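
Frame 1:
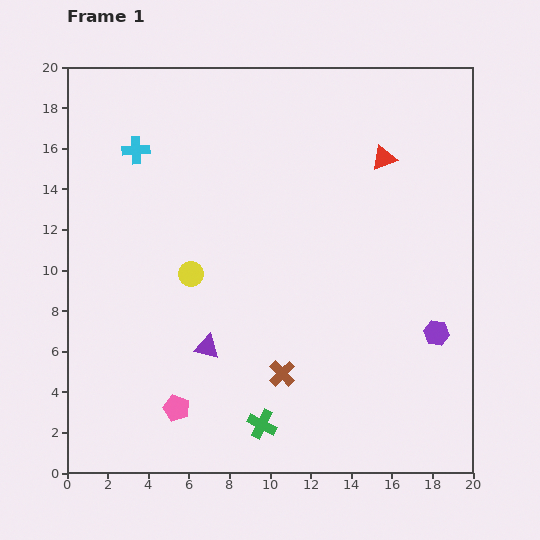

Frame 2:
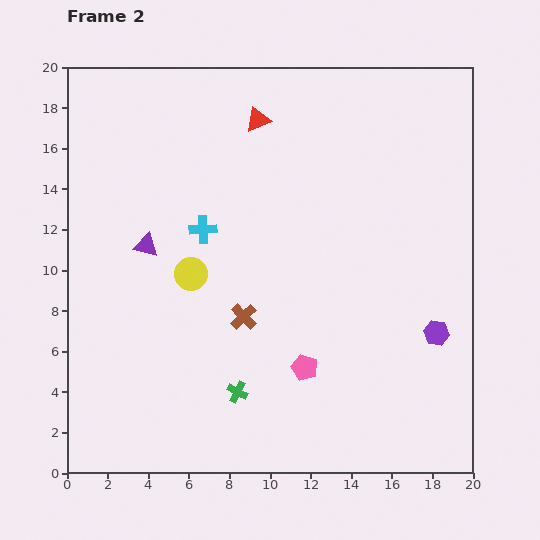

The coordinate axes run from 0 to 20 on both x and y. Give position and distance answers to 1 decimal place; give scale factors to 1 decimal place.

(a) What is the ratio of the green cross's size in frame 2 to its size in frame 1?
0.7×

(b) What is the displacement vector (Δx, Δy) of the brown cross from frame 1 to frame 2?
(-1.9, 2.8)

The brown cross was at (10.6, 4.9) in frame 1 and (8.7, 7.7) in frame 2.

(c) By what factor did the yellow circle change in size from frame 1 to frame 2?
1.3×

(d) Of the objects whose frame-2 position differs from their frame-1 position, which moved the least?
the green cross

(moved 2.0)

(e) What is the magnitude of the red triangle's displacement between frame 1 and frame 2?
6.5

The red triangle moved from (15.6, 15.5) to (9.4, 17.4), a distance of √(6.2² + 1.9²) ≈ 6.5.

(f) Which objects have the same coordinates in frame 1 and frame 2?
the purple hexagon, the yellow circle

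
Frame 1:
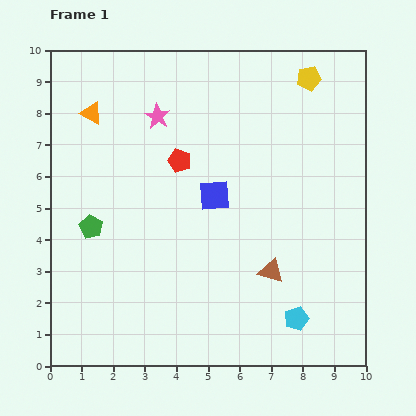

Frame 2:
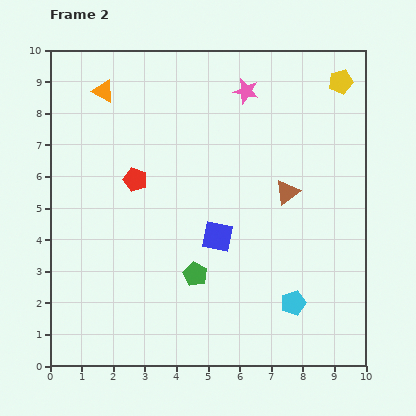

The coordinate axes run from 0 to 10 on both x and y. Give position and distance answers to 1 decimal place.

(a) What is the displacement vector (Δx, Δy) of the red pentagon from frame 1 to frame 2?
(-1.4, -0.6)

The red pentagon was at (4.1, 6.5) in frame 1 and (2.7, 5.9) in frame 2.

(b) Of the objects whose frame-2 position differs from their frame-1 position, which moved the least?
the cyan pentagon

(moved 0.5)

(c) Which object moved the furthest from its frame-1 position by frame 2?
the green pentagon

(moved 3.6; next 2.9)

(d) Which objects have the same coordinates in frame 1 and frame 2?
none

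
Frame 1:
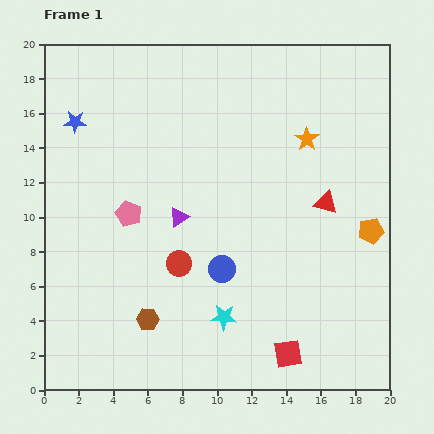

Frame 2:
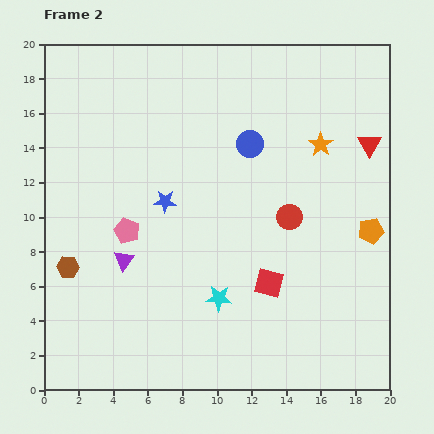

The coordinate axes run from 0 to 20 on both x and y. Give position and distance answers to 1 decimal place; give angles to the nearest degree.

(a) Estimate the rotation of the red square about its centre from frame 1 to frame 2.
23° clockwise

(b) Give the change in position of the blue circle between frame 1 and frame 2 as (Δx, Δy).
(1.6, 7.2)

The blue circle was at (10.3, 7.0) in frame 1 and (11.9, 14.2) in frame 2.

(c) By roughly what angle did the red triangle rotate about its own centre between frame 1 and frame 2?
46° clockwise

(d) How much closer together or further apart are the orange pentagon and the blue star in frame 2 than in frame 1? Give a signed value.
-6.2

Distance in frame 1: 18.2. Distance in frame 2: 12.0.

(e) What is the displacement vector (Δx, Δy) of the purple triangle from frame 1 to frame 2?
(-3.2, -2.5)

The purple triangle was at (7.8, 10.0) in frame 1 and (4.6, 7.5) in frame 2.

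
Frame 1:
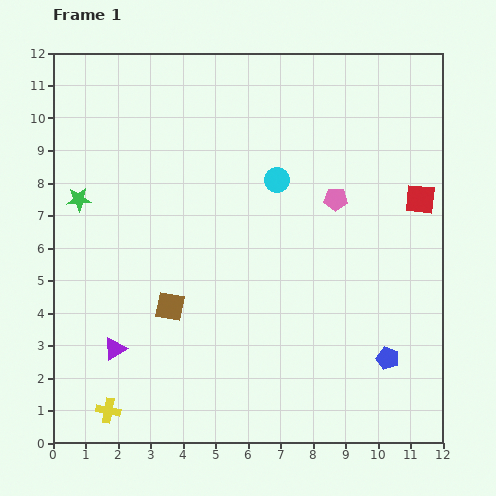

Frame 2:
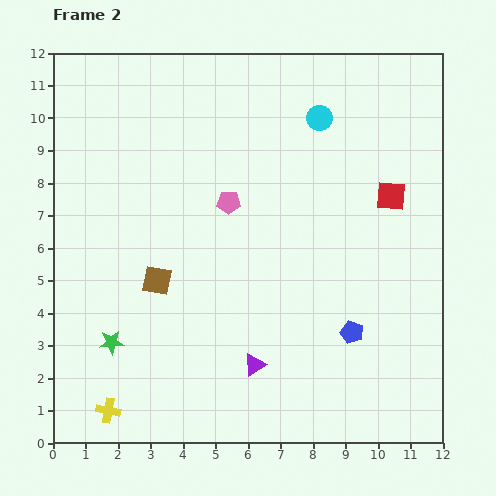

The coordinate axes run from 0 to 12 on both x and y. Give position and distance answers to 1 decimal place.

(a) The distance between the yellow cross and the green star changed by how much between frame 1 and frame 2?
-4.5

Distance in frame 1: 6.6. Distance in frame 2: 2.1.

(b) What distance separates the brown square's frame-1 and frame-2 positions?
0.9

The brown square moved from (3.6, 4.2) to (3.2, 5.0), a distance of √(0.4² + 0.8²) ≈ 0.9.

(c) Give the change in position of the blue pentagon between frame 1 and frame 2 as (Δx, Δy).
(-1.1, 0.8)

The blue pentagon was at (10.3, 2.6) in frame 1 and (9.2, 3.4) in frame 2.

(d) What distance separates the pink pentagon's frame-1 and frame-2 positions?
3.3

The pink pentagon moved from (8.7, 7.5) to (5.4, 7.4), a distance of √(3.3² + 0.1²) ≈ 3.3.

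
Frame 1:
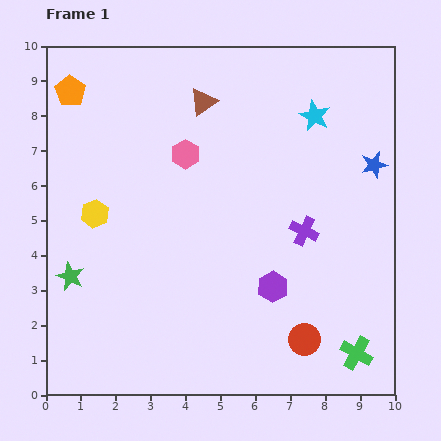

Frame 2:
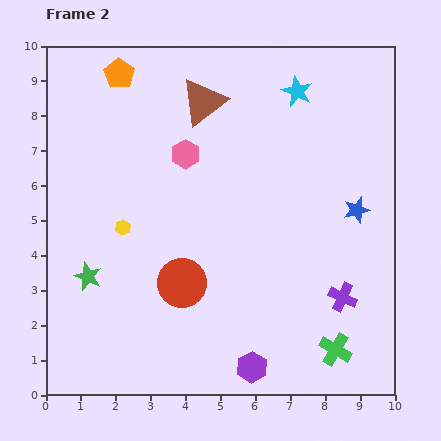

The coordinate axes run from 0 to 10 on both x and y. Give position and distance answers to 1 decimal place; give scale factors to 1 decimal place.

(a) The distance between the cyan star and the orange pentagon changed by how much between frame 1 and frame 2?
-1.9

Distance in frame 1: 7.0. Distance in frame 2: 5.1.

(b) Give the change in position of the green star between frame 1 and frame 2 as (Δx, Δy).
(0.5, 0.0)

The green star was at (0.7, 3.4) in frame 1 and (1.2, 3.4) in frame 2.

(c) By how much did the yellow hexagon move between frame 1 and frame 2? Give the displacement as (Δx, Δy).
(0.8, -0.4)

The yellow hexagon was at (1.4, 5.2) in frame 1 and (2.2, 4.8) in frame 2.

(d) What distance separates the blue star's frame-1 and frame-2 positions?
1.4

The blue star moved from (9.4, 6.6) to (8.9, 5.3), a distance of √(0.5² + 1.3²) ≈ 1.4.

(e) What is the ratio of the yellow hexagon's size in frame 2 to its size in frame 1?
0.6×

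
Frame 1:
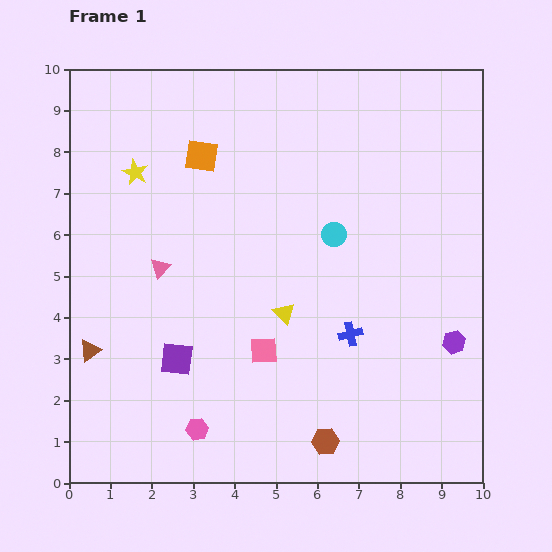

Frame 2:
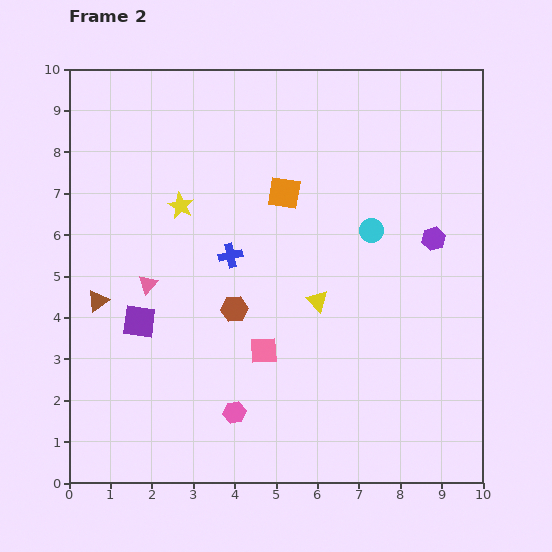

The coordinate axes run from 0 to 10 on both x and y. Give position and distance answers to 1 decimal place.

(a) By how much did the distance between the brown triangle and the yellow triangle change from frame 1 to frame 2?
+0.5

Distance in frame 1: 4.8. Distance in frame 2: 5.3.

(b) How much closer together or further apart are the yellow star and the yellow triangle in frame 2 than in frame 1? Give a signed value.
-1.0

Distance in frame 1: 5.0. Distance in frame 2: 4.0.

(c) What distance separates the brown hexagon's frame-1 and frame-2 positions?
3.9

The brown hexagon moved from (6.2, 1.0) to (4.0, 4.2), a distance of √(2.2² + 3.2²) ≈ 3.9.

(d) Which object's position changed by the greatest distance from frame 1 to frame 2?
the brown hexagon

(moved 3.9; next 3.5)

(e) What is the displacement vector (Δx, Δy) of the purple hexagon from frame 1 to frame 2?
(-0.5, 2.5)

The purple hexagon was at (9.3, 3.4) in frame 1 and (8.8, 5.9) in frame 2.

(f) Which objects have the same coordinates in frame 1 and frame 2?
the pink square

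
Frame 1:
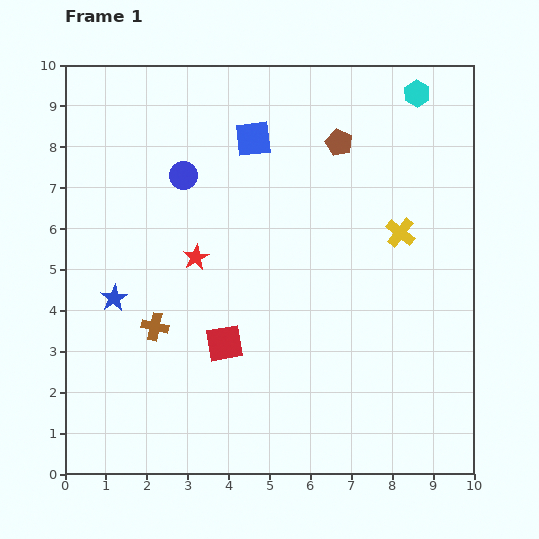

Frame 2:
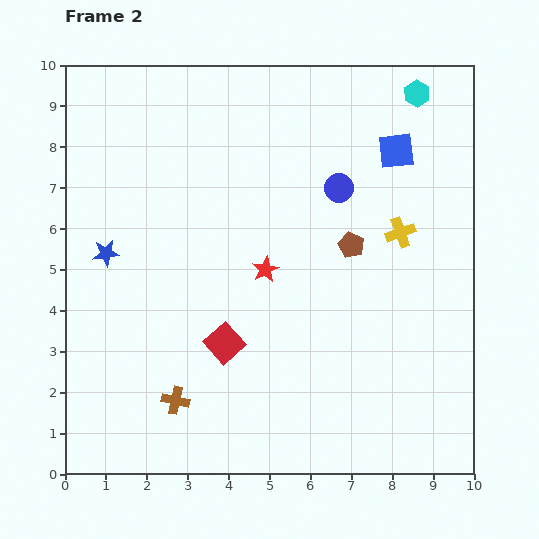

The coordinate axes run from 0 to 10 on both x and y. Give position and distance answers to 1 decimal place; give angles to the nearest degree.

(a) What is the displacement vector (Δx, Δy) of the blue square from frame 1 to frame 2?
(3.5, -0.3)

The blue square was at (4.6, 8.2) in frame 1 and (8.1, 7.9) in frame 2.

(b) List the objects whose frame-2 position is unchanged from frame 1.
the cyan hexagon, the red square, the yellow cross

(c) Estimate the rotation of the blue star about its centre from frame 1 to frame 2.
25° clockwise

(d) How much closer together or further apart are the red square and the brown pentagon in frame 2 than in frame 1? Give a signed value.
-1.7

Distance in frame 1: 5.6. Distance in frame 2: 3.9.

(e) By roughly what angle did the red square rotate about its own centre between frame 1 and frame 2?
31° counter-clockwise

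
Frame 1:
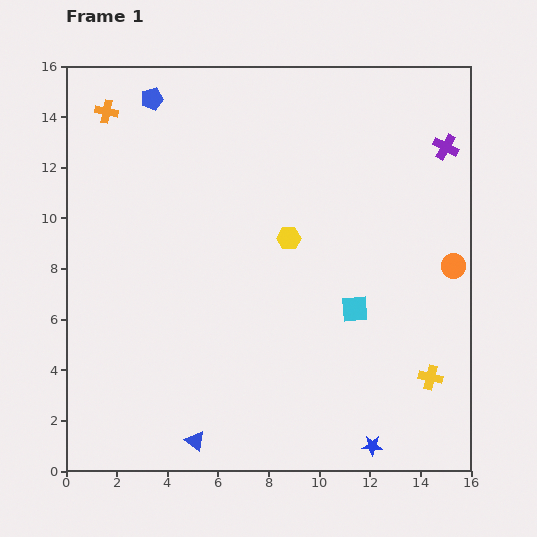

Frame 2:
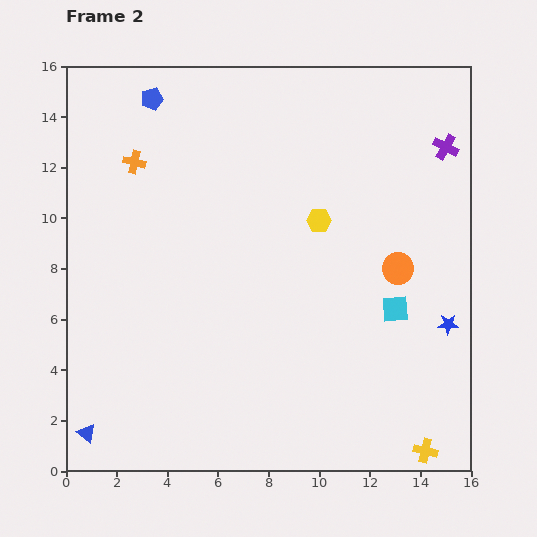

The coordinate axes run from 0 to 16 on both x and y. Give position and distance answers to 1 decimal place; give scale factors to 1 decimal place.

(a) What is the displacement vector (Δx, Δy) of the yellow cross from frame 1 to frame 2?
(-0.2, -2.9)

The yellow cross was at (14.4, 3.7) in frame 1 and (14.2, 0.8) in frame 2.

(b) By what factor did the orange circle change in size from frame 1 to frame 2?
1.3×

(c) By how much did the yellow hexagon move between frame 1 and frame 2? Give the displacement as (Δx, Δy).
(1.2, 0.7)

The yellow hexagon was at (8.8, 9.2) in frame 1 and (10.0, 9.9) in frame 2.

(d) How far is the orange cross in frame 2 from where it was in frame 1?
2.3

The orange cross moved from (1.6, 14.2) to (2.7, 12.2), a distance of √(1.1² + 2.0²) ≈ 2.3.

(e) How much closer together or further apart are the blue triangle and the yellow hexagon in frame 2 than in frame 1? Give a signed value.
+3.7

Distance in frame 1: 8.8. Distance in frame 2: 12.5.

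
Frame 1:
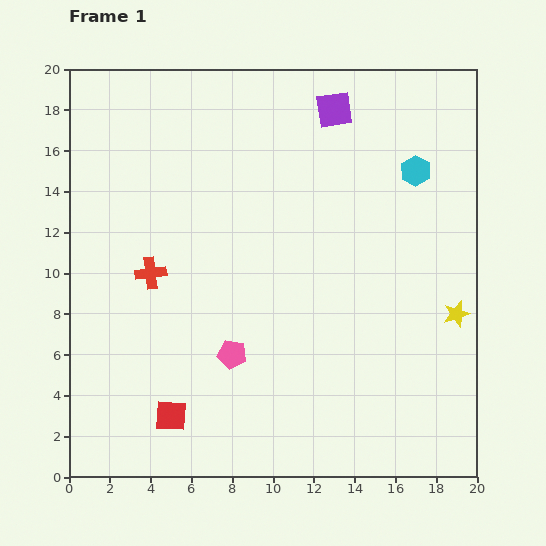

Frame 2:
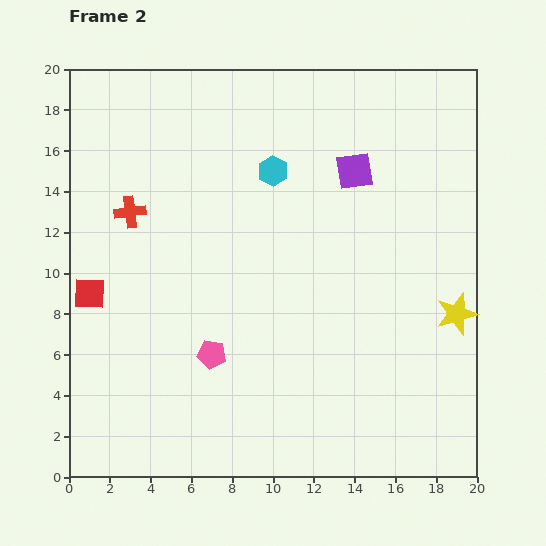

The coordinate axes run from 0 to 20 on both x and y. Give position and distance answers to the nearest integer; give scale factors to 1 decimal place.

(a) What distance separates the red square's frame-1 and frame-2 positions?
7

The red square moved from (5, 3) to (1, 9), a distance of √(4² + 6²) ≈ 7.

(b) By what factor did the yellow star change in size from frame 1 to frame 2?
1.6×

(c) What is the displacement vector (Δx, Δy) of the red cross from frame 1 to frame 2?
(-1, 3)

The red cross was at (4, 10) in frame 1 and (3, 13) in frame 2.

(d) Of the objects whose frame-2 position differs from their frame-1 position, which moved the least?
the pink pentagon

(moved 1)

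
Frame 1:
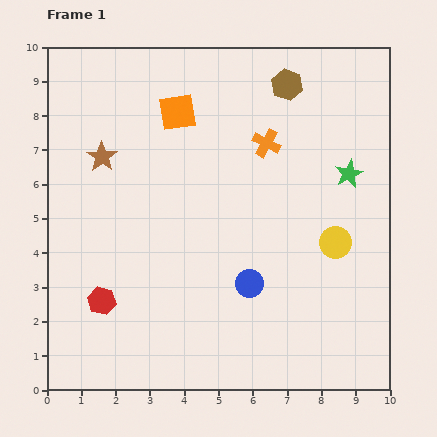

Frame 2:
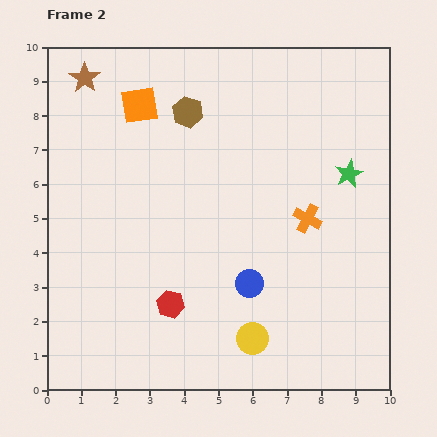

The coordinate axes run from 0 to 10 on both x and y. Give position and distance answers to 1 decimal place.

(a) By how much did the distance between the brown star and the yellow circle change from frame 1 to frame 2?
+1.8

Distance in frame 1: 7.2. Distance in frame 2: 9.0.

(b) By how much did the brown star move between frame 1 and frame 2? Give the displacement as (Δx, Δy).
(-0.5, 2.3)

The brown star was at (1.6, 6.8) in frame 1 and (1.1, 9.1) in frame 2.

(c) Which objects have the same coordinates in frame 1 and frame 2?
the green star, the blue circle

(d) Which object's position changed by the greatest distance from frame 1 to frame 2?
the yellow circle

(moved 3.7; next 3.0)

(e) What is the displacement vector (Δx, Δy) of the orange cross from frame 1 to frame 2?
(1.2, -2.2)

The orange cross was at (6.4, 7.2) in frame 1 and (7.6, 5.0) in frame 2.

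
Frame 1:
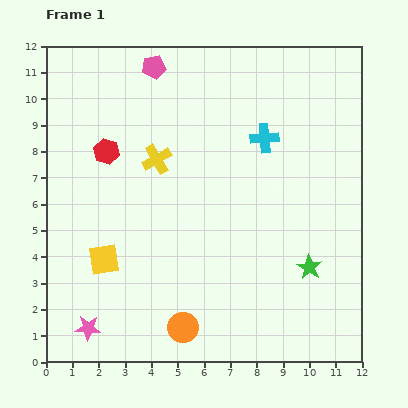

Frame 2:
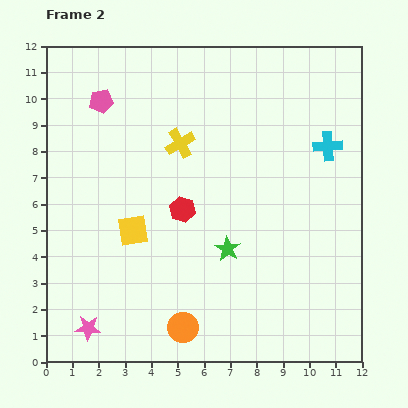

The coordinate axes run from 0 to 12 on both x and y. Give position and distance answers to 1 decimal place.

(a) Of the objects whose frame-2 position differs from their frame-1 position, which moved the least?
the yellow cross

(moved 1.1)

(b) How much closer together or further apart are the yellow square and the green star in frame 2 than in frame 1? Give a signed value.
-4.1

Distance in frame 1: 7.8. Distance in frame 2: 3.7.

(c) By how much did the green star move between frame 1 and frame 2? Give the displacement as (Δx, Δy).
(-3.1, 0.7)

The green star was at (10.0, 3.6) in frame 1 and (6.9, 4.3) in frame 2.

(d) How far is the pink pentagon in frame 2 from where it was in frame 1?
2.4

The pink pentagon moved from (4.1, 11.2) to (2.1, 9.9), a distance of √(2.0² + 1.3²) ≈ 2.4.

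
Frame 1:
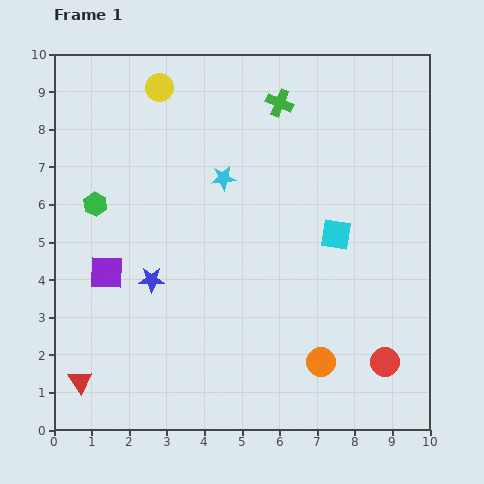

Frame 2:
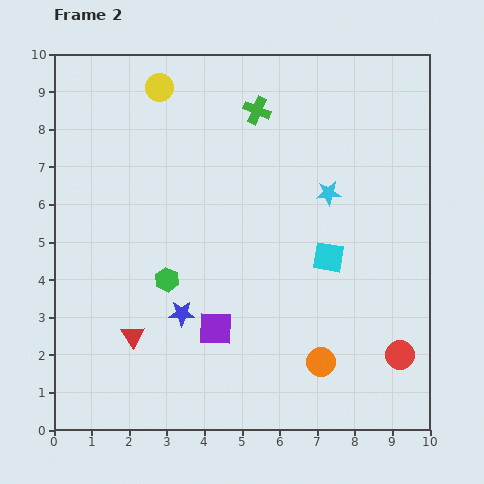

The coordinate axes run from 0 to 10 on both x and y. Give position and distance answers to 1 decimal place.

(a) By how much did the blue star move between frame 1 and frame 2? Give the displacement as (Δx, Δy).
(0.8, -0.9)

The blue star was at (2.6, 4.0) in frame 1 and (3.4, 3.1) in frame 2.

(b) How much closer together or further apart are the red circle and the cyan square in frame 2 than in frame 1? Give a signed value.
-0.4

Distance in frame 1: 3.6. Distance in frame 2: 3.2.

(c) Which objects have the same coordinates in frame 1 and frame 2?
the orange circle, the yellow circle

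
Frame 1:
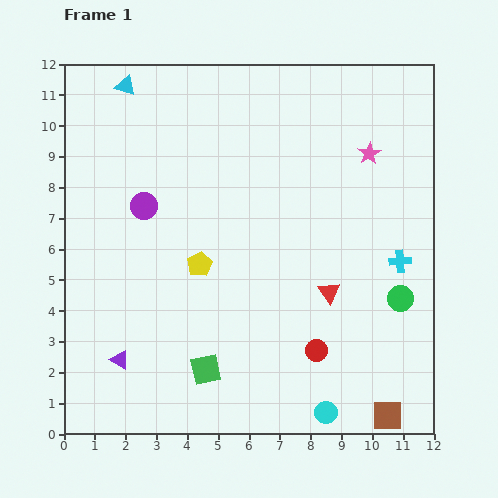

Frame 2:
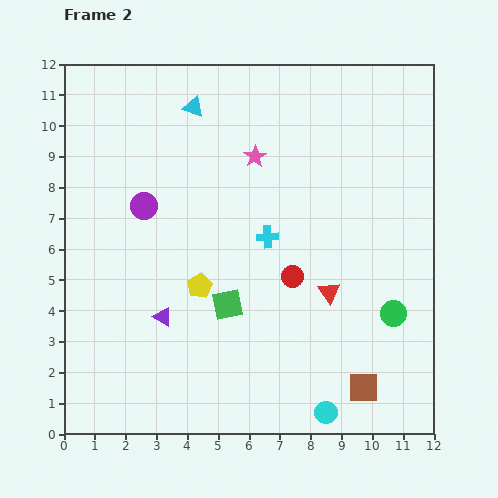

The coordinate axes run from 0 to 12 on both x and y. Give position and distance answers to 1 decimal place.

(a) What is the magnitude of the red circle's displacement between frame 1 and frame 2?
2.5

The red circle moved from (8.2, 2.7) to (7.4, 5.1), a distance of √(0.8² + 2.4²) ≈ 2.5.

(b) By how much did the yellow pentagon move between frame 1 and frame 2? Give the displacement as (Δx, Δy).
(0.0, -0.7)

The yellow pentagon was at (4.4, 5.5) in frame 1 and (4.4, 4.8) in frame 2.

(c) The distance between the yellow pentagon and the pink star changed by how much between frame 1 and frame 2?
-2.0

Distance in frame 1: 6.6. Distance in frame 2: 4.6.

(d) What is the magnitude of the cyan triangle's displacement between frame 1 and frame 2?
2.3

The cyan triangle moved from (2.0, 11.3) to (4.2, 10.6), a distance of √(2.2² + 0.7²) ≈ 2.3.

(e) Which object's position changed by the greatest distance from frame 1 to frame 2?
the cyan cross

(moved 4.4; next 3.7)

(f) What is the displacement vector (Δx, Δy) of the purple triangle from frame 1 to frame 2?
(1.4, 1.4)

The purple triangle was at (1.8, 2.4) in frame 1 and (3.2, 3.8) in frame 2.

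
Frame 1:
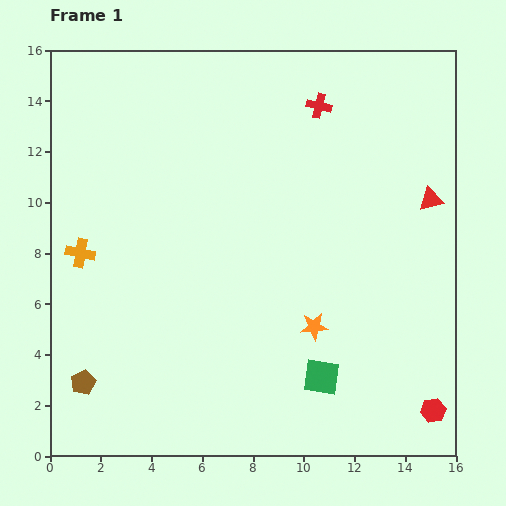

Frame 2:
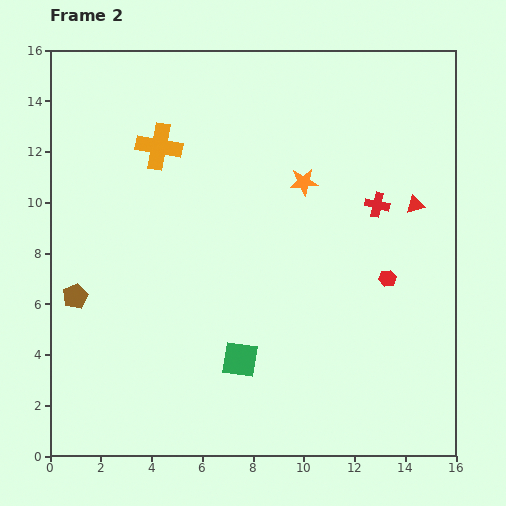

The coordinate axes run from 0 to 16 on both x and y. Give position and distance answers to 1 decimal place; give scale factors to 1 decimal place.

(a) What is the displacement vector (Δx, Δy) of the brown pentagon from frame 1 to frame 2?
(-0.3, 3.4)

The brown pentagon was at (1.3, 2.9) in frame 1 and (1.0, 6.3) in frame 2.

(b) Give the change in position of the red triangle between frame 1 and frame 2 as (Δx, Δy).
(-0.6, -0.2)

The red triangle was at (15.0, 10.1) in frame 1 and (14.4, 9.9) in frame 2.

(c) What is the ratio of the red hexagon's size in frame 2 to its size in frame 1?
0.7×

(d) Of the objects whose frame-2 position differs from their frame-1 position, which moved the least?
the red triangle

(moved 0.6)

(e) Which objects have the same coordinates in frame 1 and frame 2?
none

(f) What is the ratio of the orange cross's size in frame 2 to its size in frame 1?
1.6×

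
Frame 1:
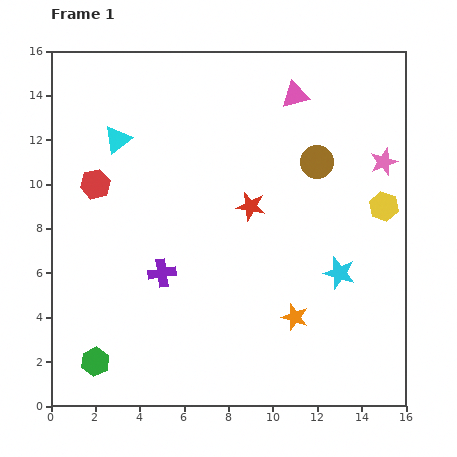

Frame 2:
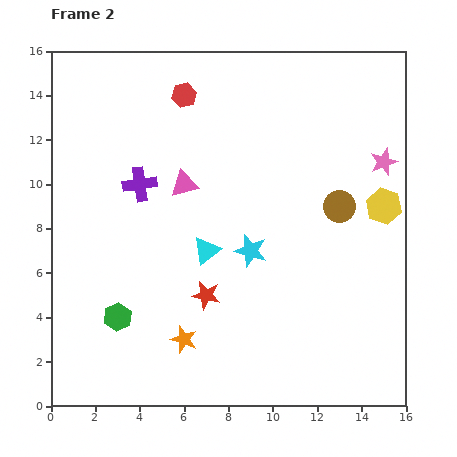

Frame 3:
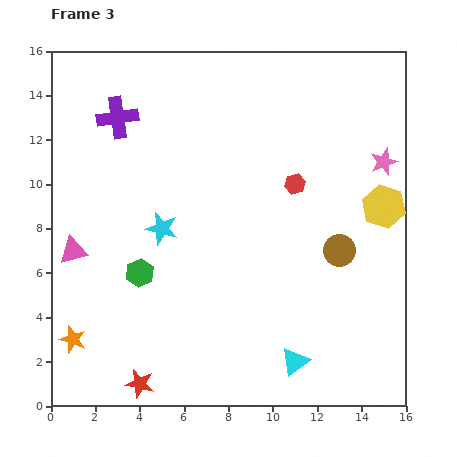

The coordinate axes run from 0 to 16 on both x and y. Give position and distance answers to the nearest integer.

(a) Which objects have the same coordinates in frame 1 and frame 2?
the pink star, the yellow hexagon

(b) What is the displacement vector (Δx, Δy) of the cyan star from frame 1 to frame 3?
(-8, 2)

The cyan star was at (13, 6) in frame 1 and (5, 8) in frame 3.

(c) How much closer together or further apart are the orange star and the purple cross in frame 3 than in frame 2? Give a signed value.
+3

Distance in frame 2: 7. Distance in frame 3: 10.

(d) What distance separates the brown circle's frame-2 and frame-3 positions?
2

The brown circle moved from (13, 9) to (13, 7), a distance of √(0² + 2²) ≈ 2.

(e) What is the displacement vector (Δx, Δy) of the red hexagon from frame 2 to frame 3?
(5, -4)

The red hexagon was at (6, 14) in frame 2 and (11, 10) in frame 3.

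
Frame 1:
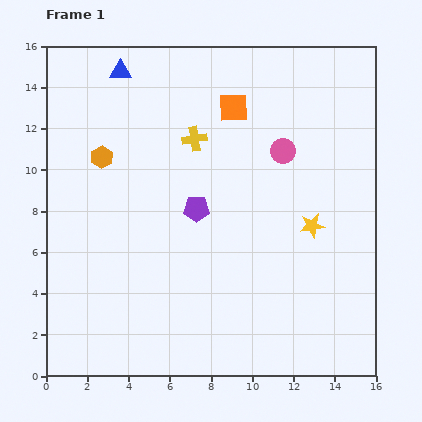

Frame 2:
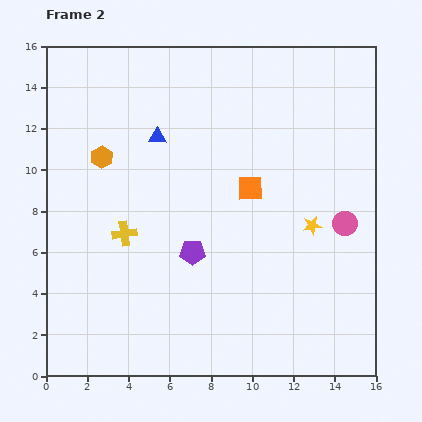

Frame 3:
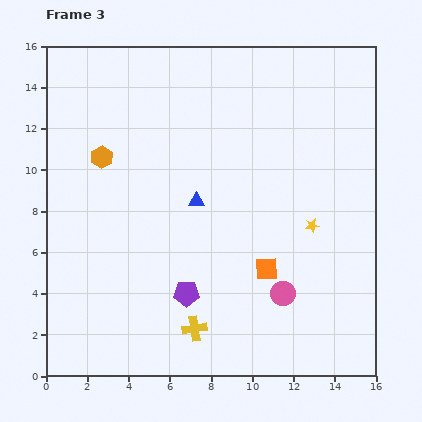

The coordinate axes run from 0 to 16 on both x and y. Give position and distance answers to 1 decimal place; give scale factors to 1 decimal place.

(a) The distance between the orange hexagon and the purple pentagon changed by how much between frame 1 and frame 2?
+1.2

Distance in frame 1: 5.2. Distance in frame 2: 6.4.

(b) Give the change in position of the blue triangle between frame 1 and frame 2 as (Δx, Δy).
(1.8, -3.2)

The blue triangle was at (3.6, 14.8) in frame 1 and (5.4, 11.6) in frame 2.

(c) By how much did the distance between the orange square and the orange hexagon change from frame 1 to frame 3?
+2.9

Distance in frame 1: 6.8. Distance in frame 3: 9.7.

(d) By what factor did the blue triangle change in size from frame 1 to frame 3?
0.7×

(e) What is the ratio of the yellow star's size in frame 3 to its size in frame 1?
0.6×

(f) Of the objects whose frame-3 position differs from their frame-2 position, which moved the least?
the purple pentagon

(moved 2.0)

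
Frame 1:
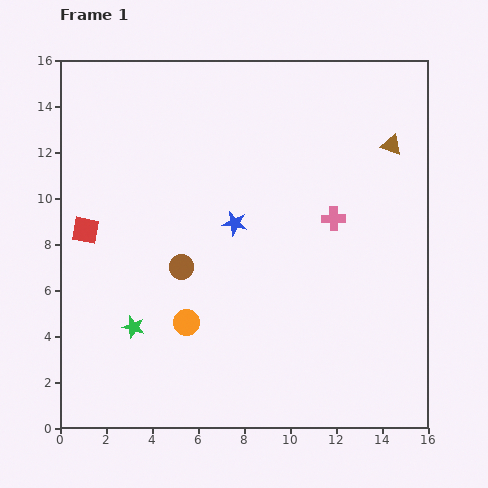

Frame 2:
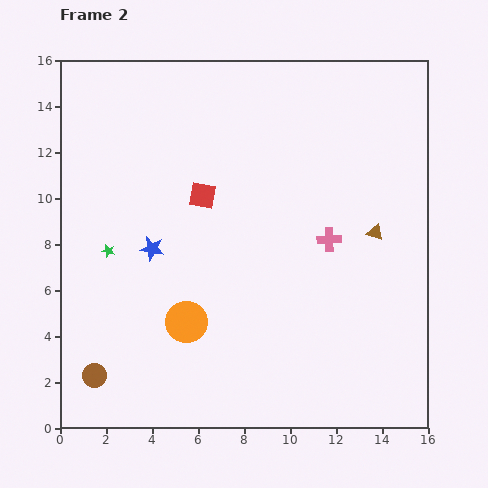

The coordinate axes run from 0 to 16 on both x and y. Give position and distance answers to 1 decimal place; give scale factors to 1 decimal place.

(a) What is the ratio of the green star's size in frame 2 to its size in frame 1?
0.6×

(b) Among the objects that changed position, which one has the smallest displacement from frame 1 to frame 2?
the pink cross

(moved 0.9)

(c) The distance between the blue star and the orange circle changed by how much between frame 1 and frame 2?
-1.3

Distance in frame 1: 4.8. Distance in frame 2: 3.5.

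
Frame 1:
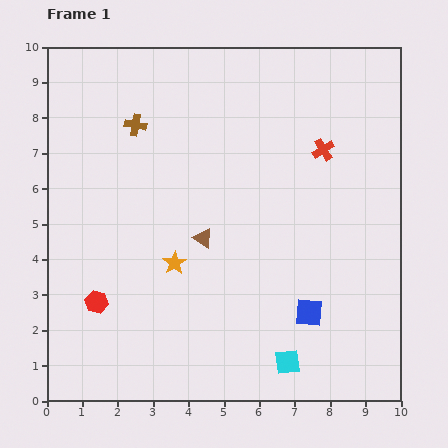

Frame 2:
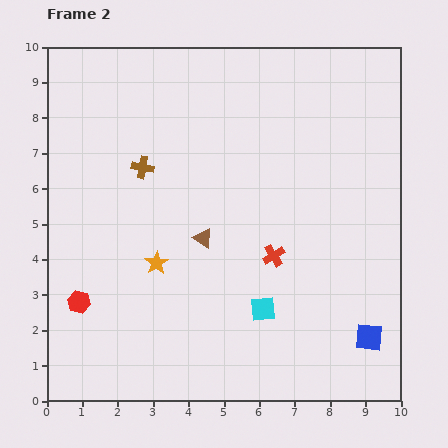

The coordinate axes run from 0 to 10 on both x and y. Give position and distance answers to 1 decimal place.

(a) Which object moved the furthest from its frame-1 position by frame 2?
the red cross

(moved 3.3; next 1.8)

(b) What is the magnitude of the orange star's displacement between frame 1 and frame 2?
0.5

The orange star moved from (3.6, 3.9) to (3.1, 3.9), a distance of √(0.5² + 0.0²) ≈ 0.5.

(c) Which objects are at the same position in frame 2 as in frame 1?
the brown triangle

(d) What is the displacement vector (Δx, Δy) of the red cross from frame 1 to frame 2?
(-1.4, -3.0)

The red cross was at (7.8, 7.1) in frame 1 and (6.4, 4.1) in frame 2.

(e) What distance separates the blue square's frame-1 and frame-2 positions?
1.8

The blue square moved from (7.4, 2.5) to (9.1, 1.8), a distance of √(1.7² + 0.7²) ≈ 1.8.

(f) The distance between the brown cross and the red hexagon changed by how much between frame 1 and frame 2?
-0.9

Distance in frame 1: 5.1. Distance in frame 2: 4.2.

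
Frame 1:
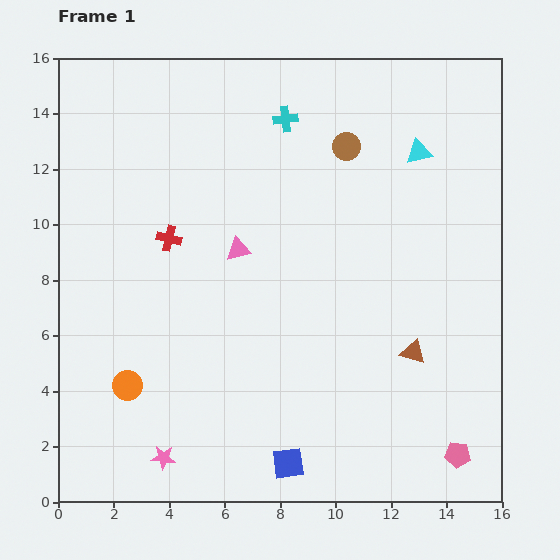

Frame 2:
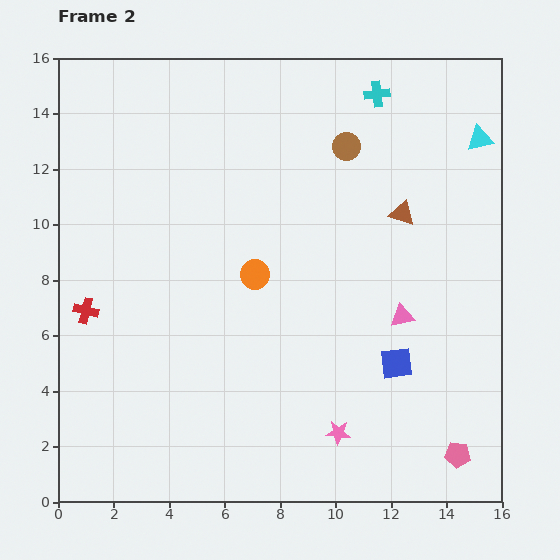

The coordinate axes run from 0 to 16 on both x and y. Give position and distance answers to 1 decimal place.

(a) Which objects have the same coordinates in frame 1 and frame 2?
the brown circle, the pink pentagon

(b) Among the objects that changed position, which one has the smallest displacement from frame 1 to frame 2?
the cyan triangle

(moved 2.3)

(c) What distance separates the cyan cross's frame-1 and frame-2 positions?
3.4

The cyan cross moved from (8.2, 13.8) to (11.5, 14.7), a distance of √(3.3² + 0.9²) ≈ 3.4.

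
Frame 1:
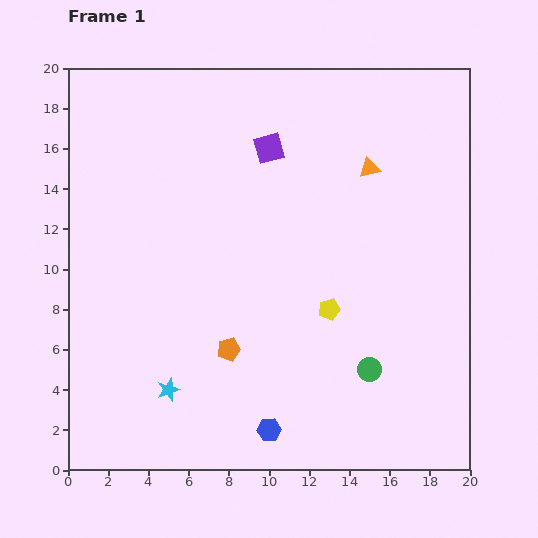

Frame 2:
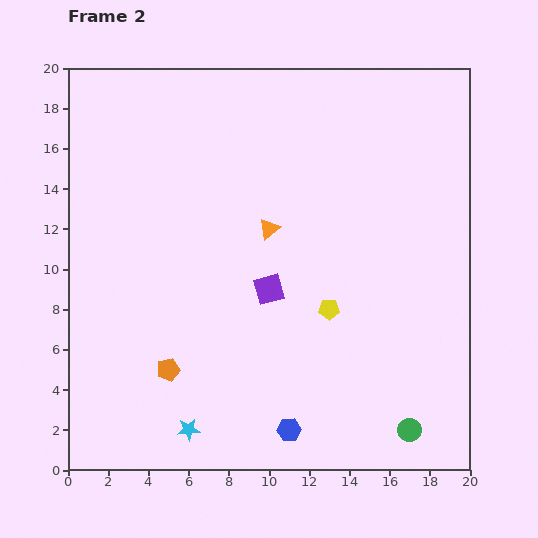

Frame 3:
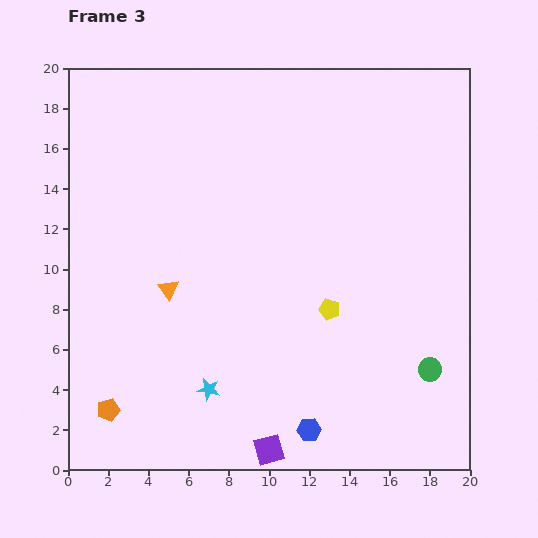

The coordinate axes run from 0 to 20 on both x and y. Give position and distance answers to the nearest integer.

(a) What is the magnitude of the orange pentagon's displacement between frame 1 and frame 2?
3

The orange pentagon moved from (8, 6) to (5, 5), a distance of √(3² + 1²) ≈ 3.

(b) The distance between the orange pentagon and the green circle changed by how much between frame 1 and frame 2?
+5

Distance in frame 1: 7. Distance in frame 2: 12.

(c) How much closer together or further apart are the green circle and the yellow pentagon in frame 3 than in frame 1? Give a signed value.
+2

Distance in frame 1: 4. Distance in frame 3: 6.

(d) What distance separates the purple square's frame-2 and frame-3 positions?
8

The purple square moved from (10, 9) to (10, 1), a distance of √(0² + 8²) ≈ 8.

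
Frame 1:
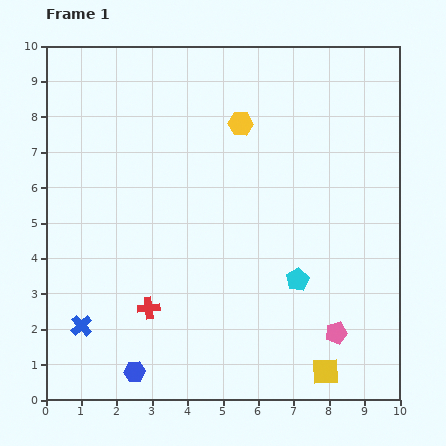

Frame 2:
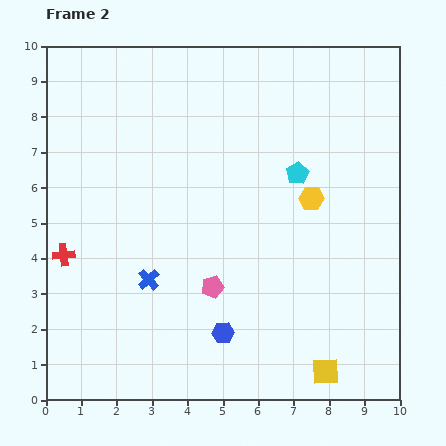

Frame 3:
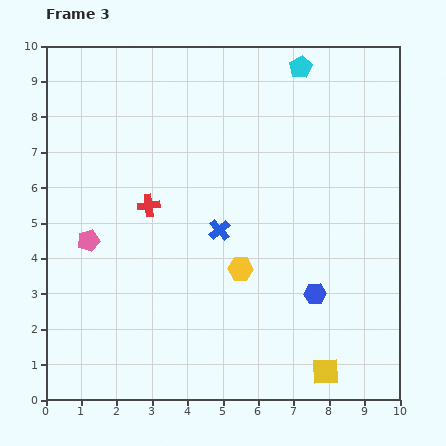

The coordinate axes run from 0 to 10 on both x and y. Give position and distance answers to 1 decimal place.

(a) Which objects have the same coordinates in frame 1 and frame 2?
the yellow square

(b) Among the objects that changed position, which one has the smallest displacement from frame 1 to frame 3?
the red cross

(moved 2.9)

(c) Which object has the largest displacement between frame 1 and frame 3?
the pink pentagon

(moved 7.5; next 6.0)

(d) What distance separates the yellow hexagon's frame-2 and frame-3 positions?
2.8

The yellow hexagon moved from (7.5, 5.7) to (5.5, 3.7), a distance of √(2.0² + 2.0²) ≈ 2.8.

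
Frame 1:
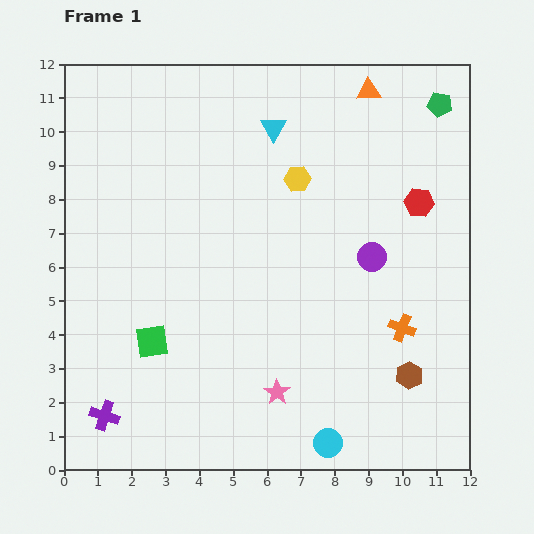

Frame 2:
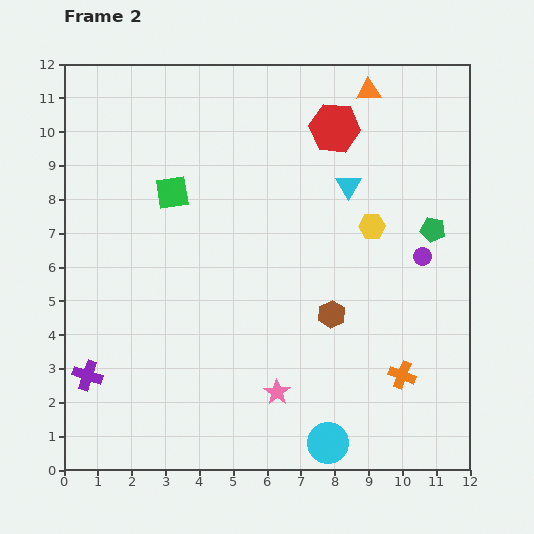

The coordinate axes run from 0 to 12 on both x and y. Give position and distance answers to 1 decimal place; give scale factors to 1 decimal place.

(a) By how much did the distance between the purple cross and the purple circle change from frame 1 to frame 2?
+1.3

Distance in frame 1: 9.2. Distance in frame 2: 10.5.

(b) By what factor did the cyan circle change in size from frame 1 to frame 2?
1.4×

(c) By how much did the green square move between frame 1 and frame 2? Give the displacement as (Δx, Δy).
(0.6, 4.4)

The green square was at (2.6, 3.8) in frame 1 and (3.2, 8.2) in frame 2.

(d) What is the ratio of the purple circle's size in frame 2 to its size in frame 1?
0.6×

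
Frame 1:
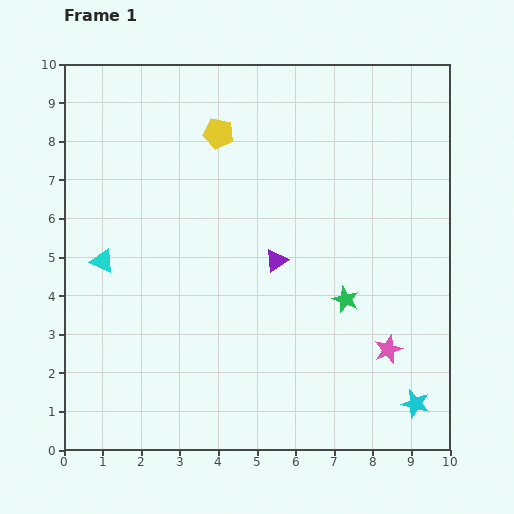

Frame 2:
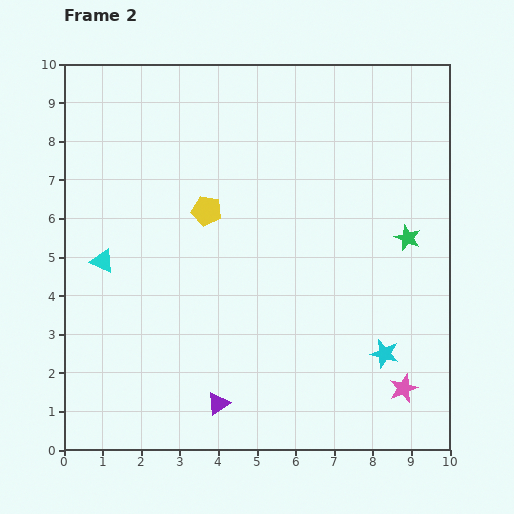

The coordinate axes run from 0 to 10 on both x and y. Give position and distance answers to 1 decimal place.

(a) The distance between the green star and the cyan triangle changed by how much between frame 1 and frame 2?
+1.5

Distance in frame 1: 6.4. Distance in frame 2: 7.9.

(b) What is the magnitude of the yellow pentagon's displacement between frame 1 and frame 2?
2.0

The yellow pentagon moved from (4.0, 8.2) to (3.7, 6.2), a distance of √(0.3² + 2.0²) ≈ 2.0.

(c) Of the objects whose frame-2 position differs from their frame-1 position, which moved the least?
the pink star

(moved 1.1)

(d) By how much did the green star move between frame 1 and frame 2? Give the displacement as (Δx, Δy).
(1.6, 1.6)

The green star was at (7.3, 3.9) in frame 1 and (8.9, 5.5) in frame 2.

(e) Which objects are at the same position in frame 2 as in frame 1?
the cyan triangle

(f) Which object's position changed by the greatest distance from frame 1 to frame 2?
the purple triangle

(moved 4.0; next 2.3)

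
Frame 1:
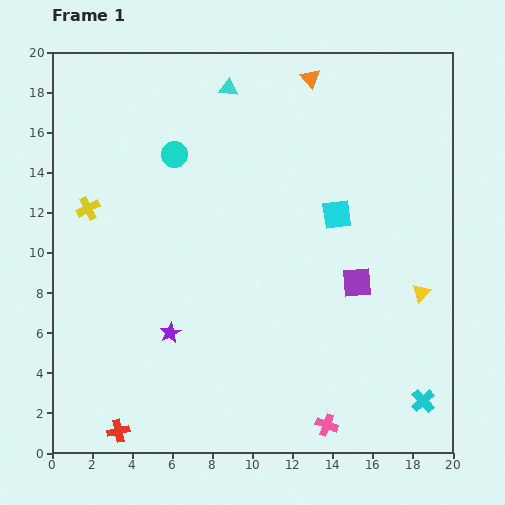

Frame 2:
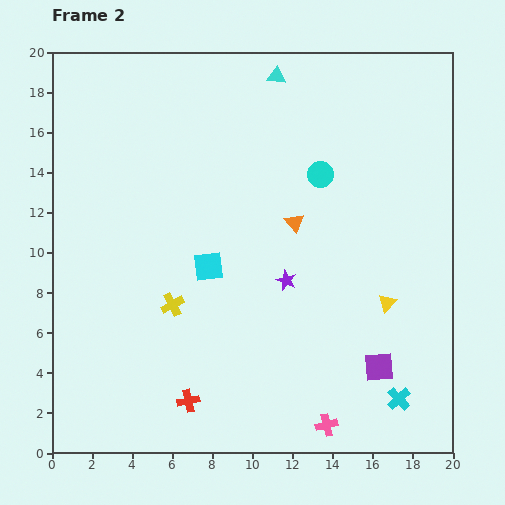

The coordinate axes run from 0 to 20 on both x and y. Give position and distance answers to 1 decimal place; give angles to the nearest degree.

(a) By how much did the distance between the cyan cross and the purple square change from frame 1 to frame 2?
-4.9

Distance in frame 1: 6.8. Distance in frame 2: 1.9.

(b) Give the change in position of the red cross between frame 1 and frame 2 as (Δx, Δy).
(3.5, 1.5)

The red cross was at (3.3, 1.1) in frame 1 and (6.8, 2.6) in frame 2.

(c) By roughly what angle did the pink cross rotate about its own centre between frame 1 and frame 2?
34° counter-clockwise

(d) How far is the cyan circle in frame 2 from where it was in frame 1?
7.4

The cyan circle moved from (6.1, 14.9) to (13.4, 13.9), a distance of √(7.3² + 1.0²) ≈ 7.4.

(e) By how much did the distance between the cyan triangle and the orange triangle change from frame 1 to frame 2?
+3.3

Distance in frame 1: 4.1. Distance in frame 2: 7.4.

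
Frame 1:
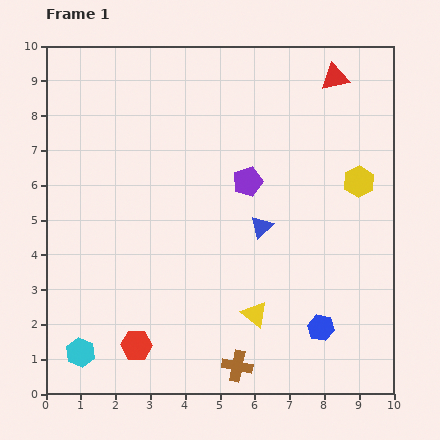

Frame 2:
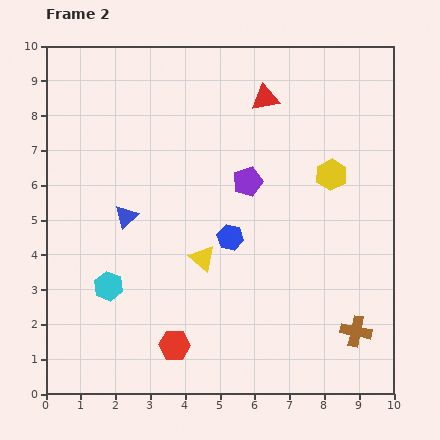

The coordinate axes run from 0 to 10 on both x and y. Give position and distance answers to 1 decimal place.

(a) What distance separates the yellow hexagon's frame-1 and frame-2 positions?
0.8

The yellow hexagon moved from (9.0, 6.1) to (8.2, 6.3), a distance of √(0.8² + 0.2²) ≈ 0.8.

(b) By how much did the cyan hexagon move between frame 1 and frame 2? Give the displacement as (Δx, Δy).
(0.8, 1.9)

The cyan hexagon was at (1.0, 1.2) in frame 1 and (1.8, 3.1) in frame 2.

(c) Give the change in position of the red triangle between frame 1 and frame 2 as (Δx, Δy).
(-2.0, -0.6)

The red triangle was at (8.3, 9.1) in frame 1 and (6.3, 8.5) in frame 2.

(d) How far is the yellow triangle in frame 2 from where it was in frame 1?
2.2

The yellow triangle moved from (6.0, 2.3) to (4.5, 3.9), a distance of √(1.5² + 1.6²) ≈ 2.2.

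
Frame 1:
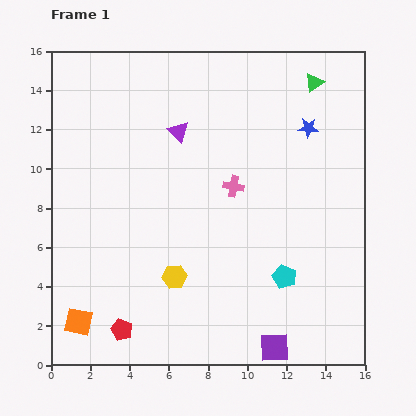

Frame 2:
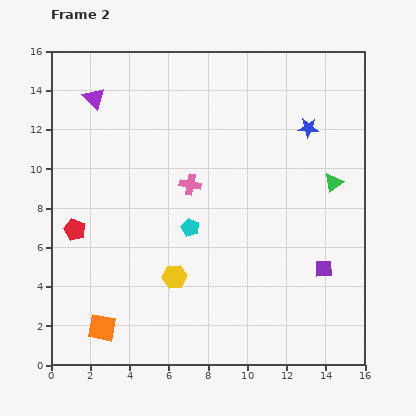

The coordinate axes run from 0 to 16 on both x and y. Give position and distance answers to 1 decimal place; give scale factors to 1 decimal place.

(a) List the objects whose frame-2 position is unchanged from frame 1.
the yellow hexagon, the blue star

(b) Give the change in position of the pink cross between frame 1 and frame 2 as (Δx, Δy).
(-2.2, 0.1)

The pink cross was at (9.3, 9.1) in frame 1 and (7.1, 9.2) in frame 2.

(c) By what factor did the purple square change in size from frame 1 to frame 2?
0.6×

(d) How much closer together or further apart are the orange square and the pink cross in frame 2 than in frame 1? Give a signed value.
-1.9

Distance in frame 1: 10.5. Distance in frame 2: 8.6.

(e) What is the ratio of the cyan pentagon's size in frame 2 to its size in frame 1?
0.8×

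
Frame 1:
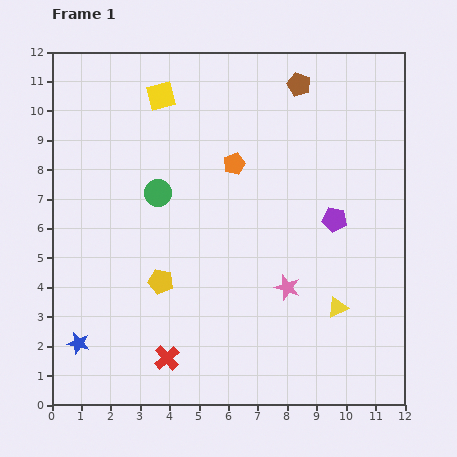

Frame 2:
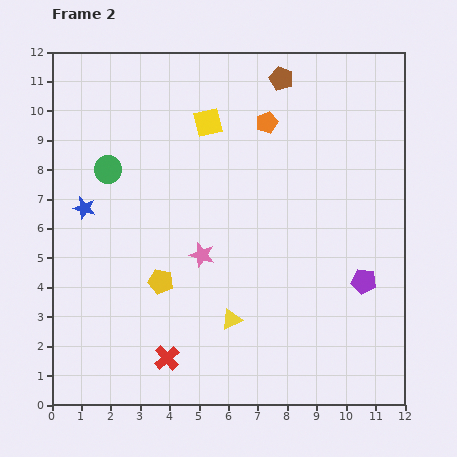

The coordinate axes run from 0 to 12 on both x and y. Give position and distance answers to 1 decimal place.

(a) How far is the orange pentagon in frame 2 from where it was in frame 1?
1.8

The orange pentagon moved from (6.2, 8.2) to (7.3, 9.6), a distance of √(1.1² + 1.4²) ≈ 1.8.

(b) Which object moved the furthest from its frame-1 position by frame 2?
the blue star

(moved 4.6; next 3.6)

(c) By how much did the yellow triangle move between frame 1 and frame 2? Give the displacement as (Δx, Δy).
(-3.6, -0.4)

The yellow triangle was at (9.7, 3.3) in frame 1 and (6.1, 2.9) in frame 2.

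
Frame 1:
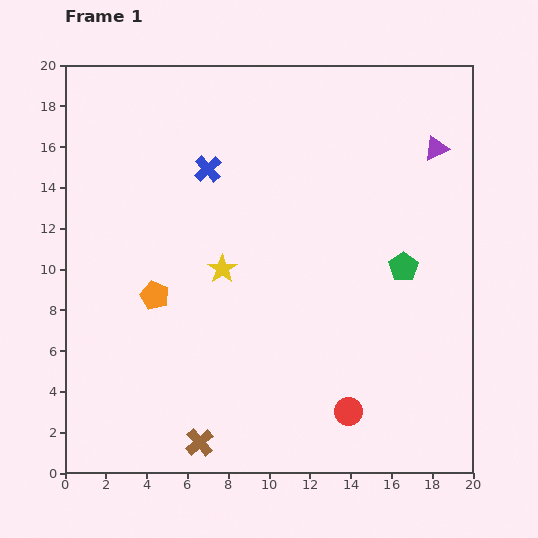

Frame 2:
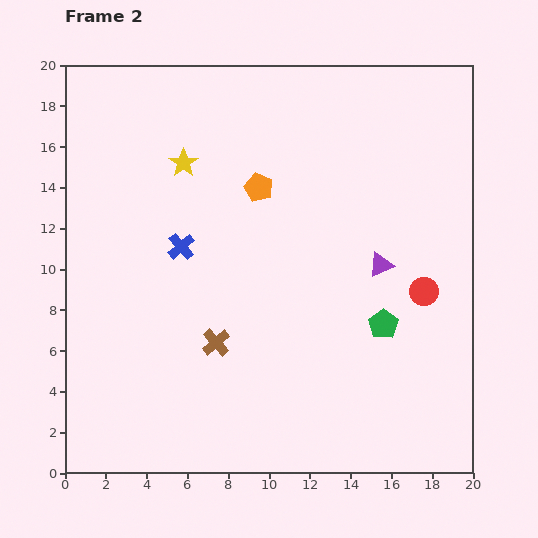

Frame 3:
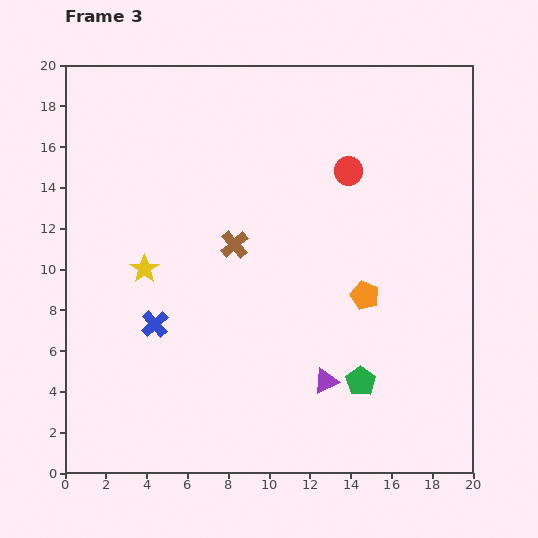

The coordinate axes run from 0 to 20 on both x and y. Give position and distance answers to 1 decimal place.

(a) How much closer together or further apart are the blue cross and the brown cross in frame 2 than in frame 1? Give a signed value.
-8.4

Distance in frame 1: 13.4. Distance in frame 2: 5.0.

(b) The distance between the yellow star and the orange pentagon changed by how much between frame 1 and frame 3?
+7.4

Distance in frame 1: 3.5. Distance in frame 3: 10.9.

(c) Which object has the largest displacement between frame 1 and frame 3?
the purple triangle

(moved 12.6; next 11.8)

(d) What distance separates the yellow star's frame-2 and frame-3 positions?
5.5

The yellow star moved from (5.8, 15.2) to (3.9, 10.0), a distance of √(1.9² + 5.2²) ≈ 5.5.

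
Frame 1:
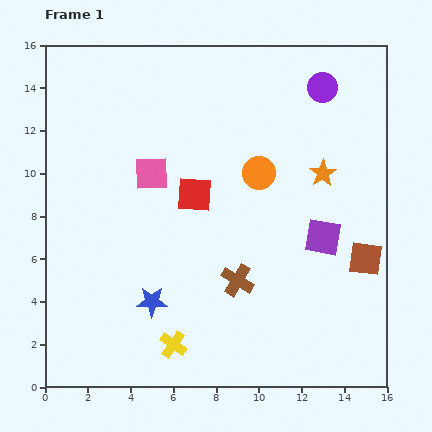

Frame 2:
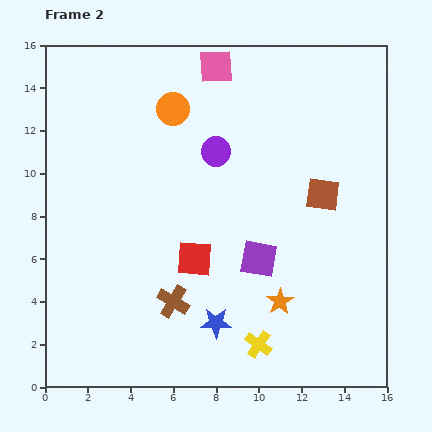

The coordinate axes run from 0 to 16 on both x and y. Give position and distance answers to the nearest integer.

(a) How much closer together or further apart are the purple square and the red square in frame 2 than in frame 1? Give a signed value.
-3

Distance in frame 1: 6. Distance in frame 2: 3.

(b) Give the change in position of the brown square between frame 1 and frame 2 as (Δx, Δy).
(-2, 3)

The brown square was at (15, 6) in frame 1 and (13, 9) in frame 2.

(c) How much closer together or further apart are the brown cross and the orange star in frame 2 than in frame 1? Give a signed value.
-1

Distance in frame 1: 6. Distance in frame 2: 5.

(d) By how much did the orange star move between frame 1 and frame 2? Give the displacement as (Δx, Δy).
(-2, -6)

The orange star was at (13, 10) in frame 1 and (11, 4) in frame 2.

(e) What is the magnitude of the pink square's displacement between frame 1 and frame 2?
6

The pink square moved from (5, 10) to (8, 15), a distance of √(3² + 5²) ≈ 6.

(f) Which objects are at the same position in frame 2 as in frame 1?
none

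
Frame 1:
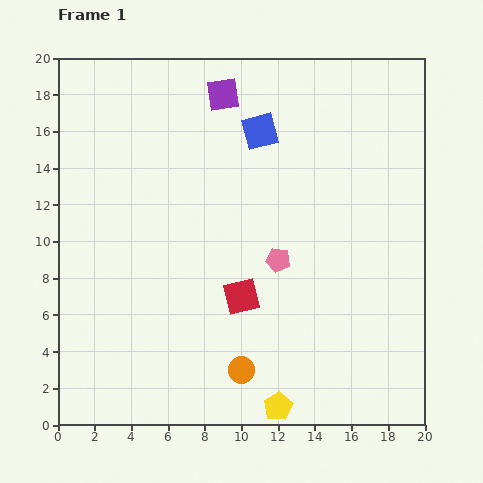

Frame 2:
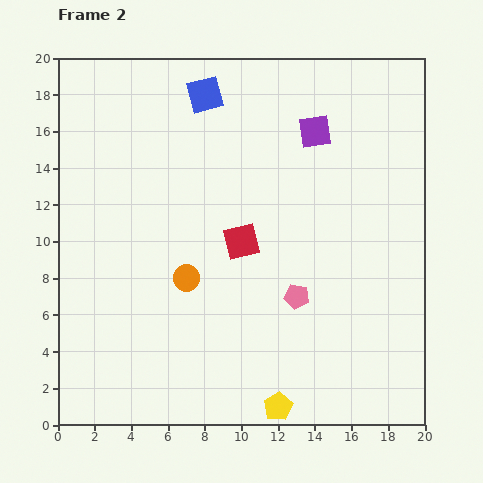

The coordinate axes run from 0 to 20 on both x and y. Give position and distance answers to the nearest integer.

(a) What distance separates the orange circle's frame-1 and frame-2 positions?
6

The orange circle moved from (10, 3) to (7, 8), a distance of √(3² + 5²) ≈ 6.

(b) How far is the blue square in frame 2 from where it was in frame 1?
4

The blue square moved from (11, 16) to (8, 18), a distance of √(3² + 2²) ≈ 4.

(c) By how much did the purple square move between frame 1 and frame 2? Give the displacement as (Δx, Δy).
(5, -2)

The purple square was at (9, 18) in frame 1 and (14, 16) in frame 2.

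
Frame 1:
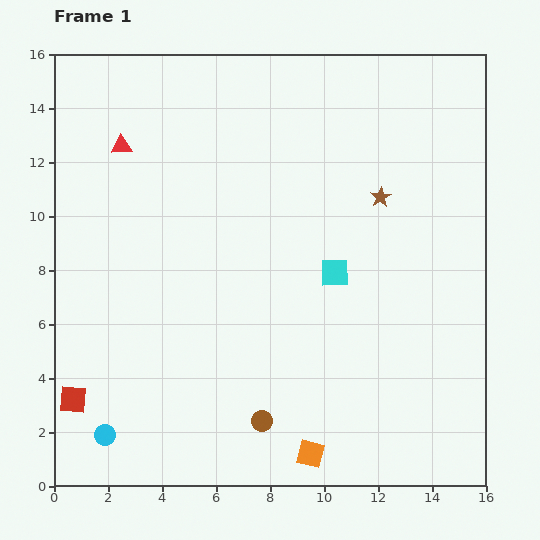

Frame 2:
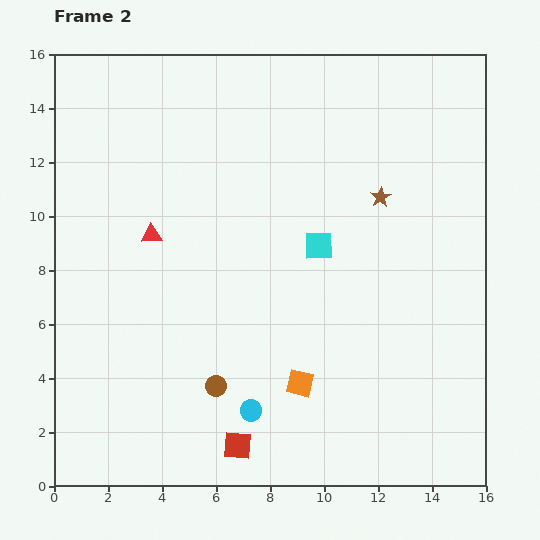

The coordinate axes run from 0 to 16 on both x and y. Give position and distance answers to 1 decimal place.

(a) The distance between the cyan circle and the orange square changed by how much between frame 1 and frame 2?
-5.5

Distance in frame 1: 7.6. Distance in frame 2: 2.1.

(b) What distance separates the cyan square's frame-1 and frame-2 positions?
1.2

The cyan square moved from (10.4, 7.9) to (9.8, 8.9), a distance of √(0.6² + 1.0²) ≈ 1.2.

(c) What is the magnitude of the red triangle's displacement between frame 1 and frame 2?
3.5

The red triangle moved from (2.5, 12.6) to (3.6, 9.3), a distance of √(1.1² + 3.3²) ≈ 3.5.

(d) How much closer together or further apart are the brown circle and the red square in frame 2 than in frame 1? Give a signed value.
-4.7

Distance in frame 1: 7.0. Distance in frame 2: 2.3.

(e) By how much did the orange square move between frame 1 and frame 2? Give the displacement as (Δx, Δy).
(-0.4, 2.6)

The orange square was at (9.5, 1.2) in frame 1 and (9.1, 3.8) in frame 2.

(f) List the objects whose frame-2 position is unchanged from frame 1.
the brown star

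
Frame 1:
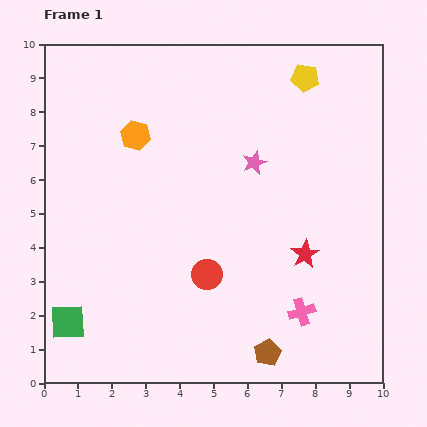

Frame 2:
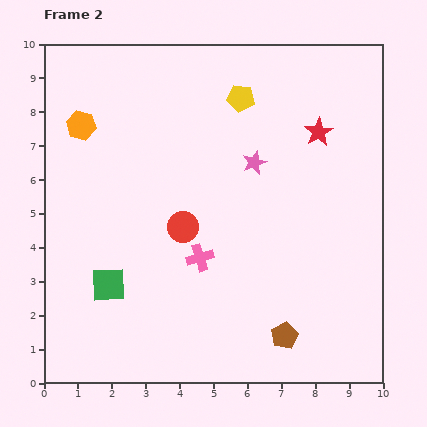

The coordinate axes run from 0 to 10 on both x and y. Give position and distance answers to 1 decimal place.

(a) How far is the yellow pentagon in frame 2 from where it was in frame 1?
2.0

The yellow pentagon moved from (7.7, 9.0) to (5.8, 8.4), a distance of √(1.9² + 0.6²) ≈ 2.0.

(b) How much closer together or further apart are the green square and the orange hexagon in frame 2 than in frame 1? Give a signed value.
-1.1

Distance in frame 1: 5.9. Distance in frame 2: 4.8.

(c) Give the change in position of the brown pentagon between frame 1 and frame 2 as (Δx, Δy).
(0.5, 0.5)

The brown pentagon was at (6.6, 0.9) in frame 1 and (7.1, 1.4) in frame 2.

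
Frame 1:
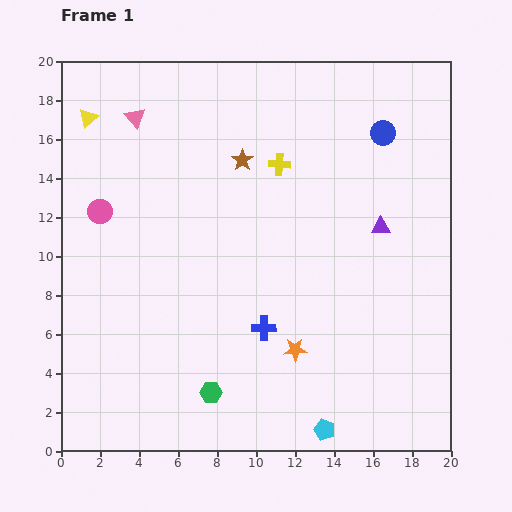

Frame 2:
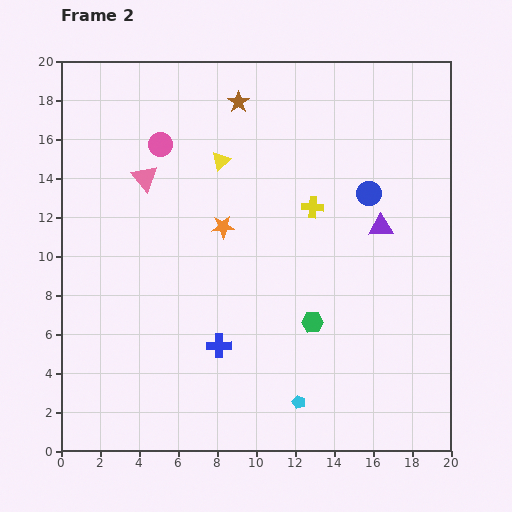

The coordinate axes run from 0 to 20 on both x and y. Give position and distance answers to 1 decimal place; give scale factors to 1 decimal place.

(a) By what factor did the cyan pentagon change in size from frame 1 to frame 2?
0.6×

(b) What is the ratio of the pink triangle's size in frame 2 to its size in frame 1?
1.3×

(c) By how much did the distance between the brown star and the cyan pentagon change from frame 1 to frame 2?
+1.3

Distance in frame 1: 14.4. Distance in frame 2: 15.7.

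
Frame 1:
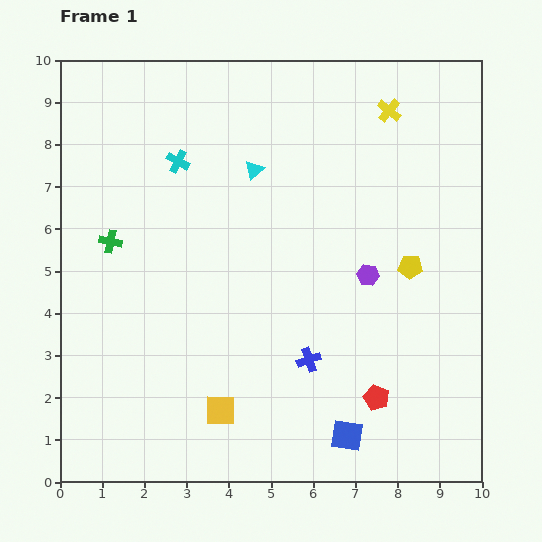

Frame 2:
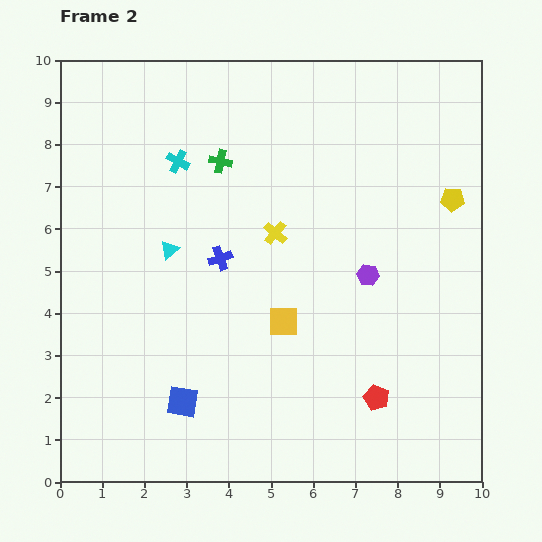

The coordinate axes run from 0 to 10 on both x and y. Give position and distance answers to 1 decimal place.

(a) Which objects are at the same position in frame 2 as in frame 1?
the cyan cross, the red pentagon, the purple hexagon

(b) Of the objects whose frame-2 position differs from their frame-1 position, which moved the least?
the yellow pentagon

(moved 1.9)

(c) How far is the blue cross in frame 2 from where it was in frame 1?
3.2

The blue cross moved from (5.9, 2.9) to (3.8, 5.3), a distance of √(2.1² + 2.4²) ≈ 3.2.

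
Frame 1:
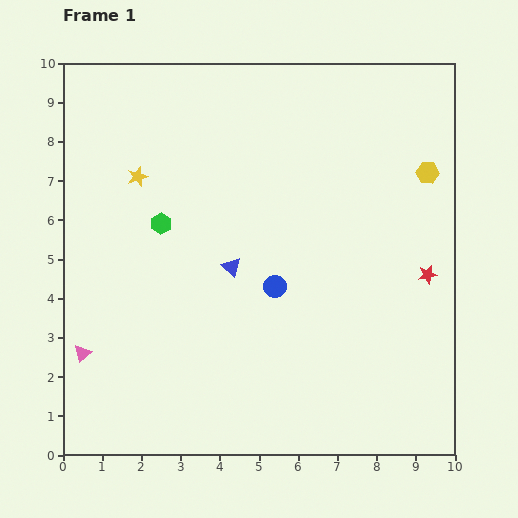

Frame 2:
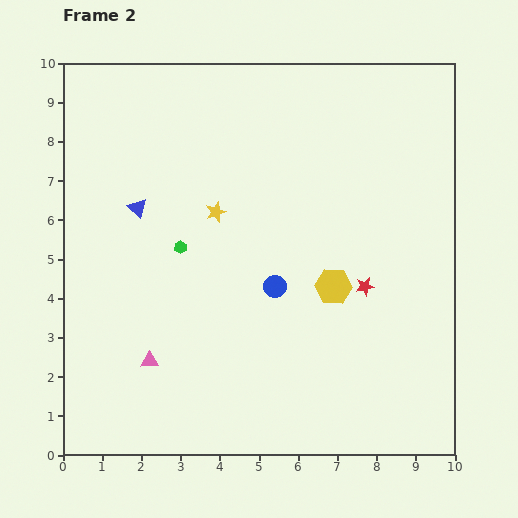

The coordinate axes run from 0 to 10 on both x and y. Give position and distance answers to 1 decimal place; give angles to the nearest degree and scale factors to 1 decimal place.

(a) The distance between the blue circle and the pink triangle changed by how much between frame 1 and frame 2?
-1.5

Distance in frame 1: 5.2. Distance in frame 2: 3.7.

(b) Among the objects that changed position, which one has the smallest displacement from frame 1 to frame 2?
the green hexagon

(moved 0.8)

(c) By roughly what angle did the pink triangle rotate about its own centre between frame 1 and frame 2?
40° clockwise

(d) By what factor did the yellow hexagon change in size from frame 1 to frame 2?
1.6×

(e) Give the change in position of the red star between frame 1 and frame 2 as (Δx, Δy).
(-1.6, -0.3)

The red star was at (9.3, 4.6) in frame 1 and (7.7, 4.3) in frame 2.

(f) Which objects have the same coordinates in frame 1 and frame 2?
the blue circle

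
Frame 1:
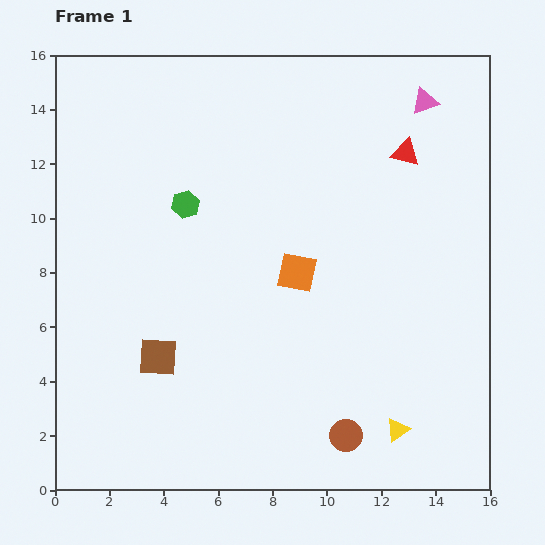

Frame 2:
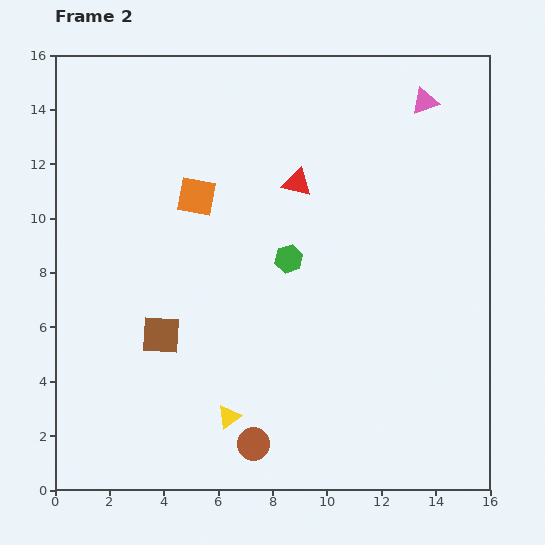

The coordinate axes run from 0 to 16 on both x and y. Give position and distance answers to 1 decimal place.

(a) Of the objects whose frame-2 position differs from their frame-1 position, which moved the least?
the brown square

(moved 0.8)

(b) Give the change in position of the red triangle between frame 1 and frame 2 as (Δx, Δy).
(-4.0, -1.1)

The red triangle was at (12.9, 12.4) in frame 1 and (8.9, 11.3) in frame 2.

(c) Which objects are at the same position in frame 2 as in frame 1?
the pink triangle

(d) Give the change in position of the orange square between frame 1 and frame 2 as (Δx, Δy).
(-3.7, 2.8)

The orange square was at (8.9, 8.0) in frame 1 and (5.2, 10.8) in frame 2.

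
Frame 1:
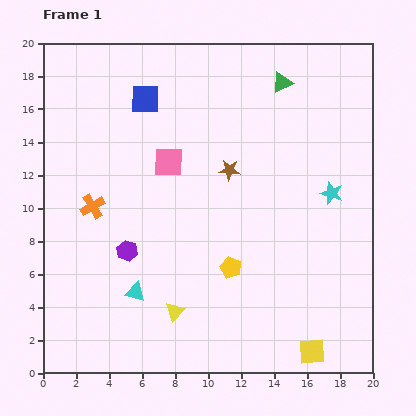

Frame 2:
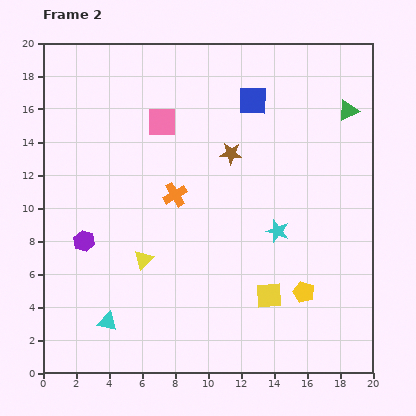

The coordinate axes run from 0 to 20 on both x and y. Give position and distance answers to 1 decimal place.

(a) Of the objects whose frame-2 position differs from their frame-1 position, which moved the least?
the brown star

(moved 1.0)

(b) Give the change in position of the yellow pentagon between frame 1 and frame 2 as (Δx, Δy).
(4.4, -1.5)

The yellow pentagon was at (11.4, 6.4) in frame 1 and (15.8, 4.9) in frame 2.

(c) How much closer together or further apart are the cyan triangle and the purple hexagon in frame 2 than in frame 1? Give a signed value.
+2.6

Distance in frame 1: 2.5. Distance in frame 2: 5.1.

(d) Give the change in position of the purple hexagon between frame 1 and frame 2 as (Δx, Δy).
(-2.6, 0.6)

The purple hexagon was at (5.1, 7.4) in frame 1 and (2.5, 8.0) in frame 2.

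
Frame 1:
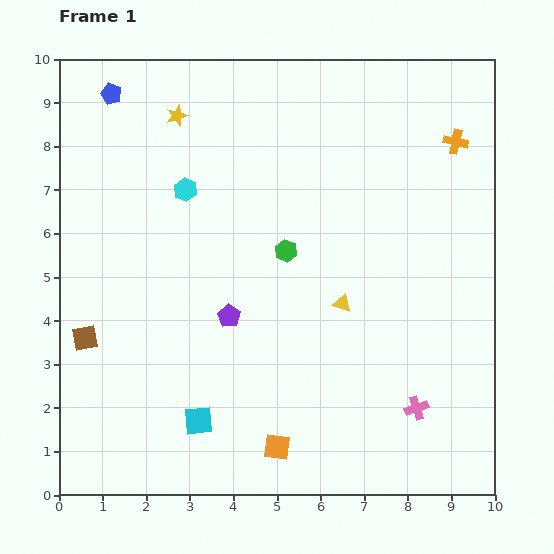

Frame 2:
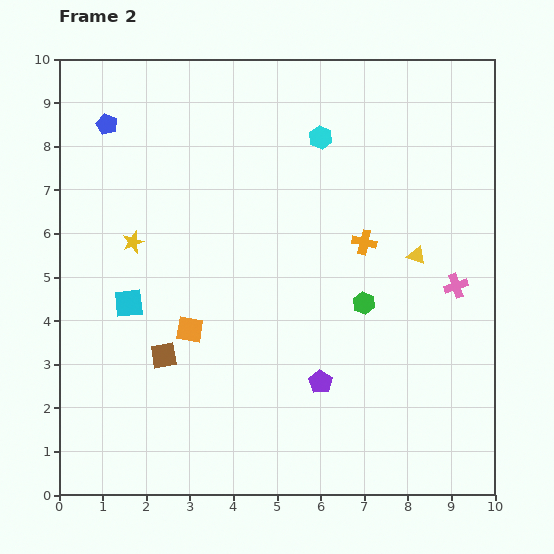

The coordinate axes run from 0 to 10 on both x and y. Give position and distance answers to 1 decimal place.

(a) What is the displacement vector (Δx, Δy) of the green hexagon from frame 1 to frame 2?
(1.8, -1.2)

The green hexagon was at (5.2, 5.6) in frame 1 and (7.0, 4.4) in frame 2.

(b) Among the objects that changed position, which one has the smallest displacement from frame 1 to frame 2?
the blue pentagon

(moved 0.7)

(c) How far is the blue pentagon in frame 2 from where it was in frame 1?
0.7

The blue pentagon moved from (1.2, 9.2) to (1.1, 8.5), a distance of √(0.1² + 0.7²) ≈ 0.7.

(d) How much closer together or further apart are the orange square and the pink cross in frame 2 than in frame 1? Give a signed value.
+2.9

Distance in frame 1: 3.3. Distance in frame 2: 6.2.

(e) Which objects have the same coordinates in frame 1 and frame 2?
none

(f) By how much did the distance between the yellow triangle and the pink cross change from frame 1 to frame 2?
-1.8

Distance in frame 1: 2.9. Distance in frame 2: 1.1.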